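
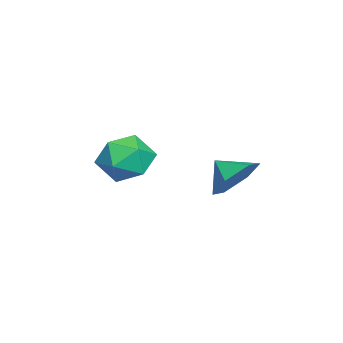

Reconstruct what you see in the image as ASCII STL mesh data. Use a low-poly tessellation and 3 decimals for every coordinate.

solid 
facet normal 0.340 0.732 -0.590
outer loop
vertex 0.913 1.509 0.318
vertex 0.474 1.007 -0.557
vertex -0.118 1.74 0.011
endloop
endfacet
facet normal -0.279 0.029 0.960
outer loop
vertex 0.913 1.509 0.318
vertex -0.118 1.74 0.011
vertex 0.086 0.173 0.117
endloop
endfacet
facet normal 0.339 0.732 -0.591
outer loop
vertex -0.118 1.74 0.011
vertex 0.474 1.007 -0.557
vertex -0.557 1.238 -0.863
endloop
endfacet
facet normal -0.871 -0.081 0.484
outer loop
vertex -0.118 1.74 0.011
vertex -0.557 1.238 -0.863
vertex 0.086 0.173 0.117
endloop
endfacet
facet normal 0.339 0.732 -0.591
outer loop
vertex -0.557 1.238 -0.863
vertex 0.474 1.007 -0.557
vertex 0.034 0.505 -1.431
endloop
endfacet
facet normal -0.810 -0.578 -0.097
outer loop
vertex -0.557 1.238 -0.863
vertex 0.034 0.505 -1.431
vertex 0.086 0.173 0.117
endloop
endfacet
facet normal 0.339 0.732 -0.591
outer loop
vertex 0.034 0.505 -1.431
vertex 0.474 1.007 -0.557
vertex 1.065 0.274 -1.125
endloop
endfacet
facet normal -0.157 -0.967 -0.202
outer loop
vertex 0.034 0.505 -1.431
vertex 1.065 0.274 -1.125
vertex 0.086 0.173 0.117
endloop
endfacet
facet normal 0.340 0.732 -0.591
outer loop
vertex 1.065 0.274 -1.125
vertex 0.474 1.007 -0.557
vertex 1.505 0.776 -0.25
endloop
endfacet
facet normal 0.435 -0.858 0.273
outer loop
vertex 1.065 0.274 -1.125
vertex 1.505 0.776 -0.25
vertex 0.086 0.173 0.117
endloop
endfacet
facet normal 0.340 0.732 -0.590
outer loop
vertex 1.505 0.776 -0.25
vertex 0.474 1.007 -0.557
vertex 0.913 1.509 0.318
endloop
endfacet
facet normal 0.374 -0.360 0.855
outer loop
vertex 1.505 0.776 -0.25
vertex 0.913 1.509 0.318
vertex 0.086 0.173 0.117
endloop
endfacet
facet normal -0.070 0.716 0.695
outer loop
vertex -0.503 -1.996 0.013
vertex -0.674 -2.816 0.84
vertex 0.418 -2.458 0.582
endloop
endfacet
facet normal 0.360 0.919 0.163
outer loop
vertex -0.503 -1.996 0.013
vertex 0.418 -2.458 0.582
vertex 0.476 -2.274 -0.58
endloop
endfacet
facet normal -0.015 0.896 -0.444
outer loop
vertex -0.503 -1.996 0.013
vertex 0.476 -2.274 -0.58
vertex -0.58 -2.519 -1.039
endloop
endfacet
facet normal -0.675 0.679 -0.288
outer loop
vertex -0.503 -1.996 0.013
vertex -0.58 -2.519 -1.039
vertex -1.291 -2.854 -0.162
endloop
endfacet
facet normal -0.710 0.568 0.416
outer loop
vertex -0.503 -1.996 0.013
vertex -1.291 -2.854 -0.162
vertex -0.674 -2.816 0.84
endloop
endfacet
facet normal 0.889 0.443 0.115
outer loop
vertex 0.476 -2.274 -0.58
vertex 0.418 -2.458 0.582
vertex 0.911 -3.266 -0.118
endloop
endfacet
facet normal 0.193 0.114 0.975
outer loop
vertex 0.418 -2.458 0.582
vertex -0.674 -2.816 0.84
vertex 0.2 -3.601 0.759
endloop
endfacet
facet normal -0.843 -0.126 0.524
outer loop
vertex -0.674 -2.816 0.84
vertex -1.291 -2.854 -0.162
vertex -0.856 -3.846 0.3
endloop
endfacet
facet normal -0.786 0.054 -0.616
outer loop
vertex -1.291 -2.854 -0.162
vertex -0.58 -2.519 -1.039
vertex -0.798 -3.662 -0.862
endloop
endfacet
facet normal 0.284 0.405 -0.869
outer loop
vertex -0.58 -2.519 -1.039
vertex 0.476 -2.274 -0.58
vertex 0.294 -3.304 -1.12
endloop
endfacet
facet normal 0.675 -0.679 0.288
outer loop
vertex 0.123 -4.124 -0.293
vertex 0.911 -3.266 -0.118
vertex 0.2 -3.601 0.759
endloop
endfacet
facet normal 0.015 -0.896 0.444
outer loop
vertex 0.123 -4.124 -0.293
vertex 0.2 -3.601 0.759
vertex -0.856 -3.846 0.3
endloop
endfacet
facet normal -0.360 -0.919 -0.163
outer loop
vertex 0.123 -4.124 -0.293
vertex -0.856 -3.846 0.3
vertex -0.798 -3.662 -0.862
endloop
endfacet
facet normal 0.070 -0.716 -0.695
outer loop
vertex 0.123 -4.124 -0.293
vertex -0.798 -3.662 -0.862
vertex 0.294 -3.304 -1.12
endloop
endfacet
facet normal 0.710 -0.568 -0.416
outer loop
vertex 0.123 -4.124 -0.293
vertex 0.294 -3.304 -1.12
vertex 0.911 -3.266 -0.118
endloop
endfacet
facet normal 0.786 -0.054 0.616
outer loop
vertex 0.2 -3.601 0.759
vertex 0.911 -3.266 -0.118
vertex 0.418 -2.458 0.582
endloop
endfacet
facet normal -0.284 -0.405 0.869
outer loop
vertex -0.856 -3.846 0.3
vertex 0.2 -3.601 0.759
vertex -0.674 -2.816 0.84
endloop
endfacet
facet normal -0.889 -0.443 -0.115
outer loop
vertex -0.798 -3.662 -0.862
vertex -0.856 -3.846 0.3
vertex -1.291 -2.854 -0.162
endloop
endfacet
facet normal -0.193 -0.114 -0.975
outer loop
vertex 0.294 -3.304 -1.12
vertex -0.798 -3.662 -0.862
vertex -0.58 -2.519 -1.039
endloop
endfacet
facet normal 0.843 0.126 -0.524
outer loop
vertex 0.911 -3.266 -0.118
vertex 0.294 -3.304 -1.12
vertex 0.476 -2.274 -0.58
endloop
endfacet

endsolid


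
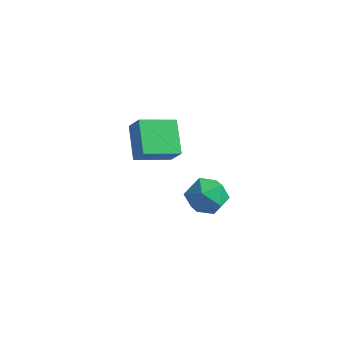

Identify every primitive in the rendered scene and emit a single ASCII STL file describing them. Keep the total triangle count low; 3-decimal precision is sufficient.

solid 
facet normal -0.562 0.805 -0.192
outer loop
vertex -0.714 2.96 -4.337
vertex -1.437 2.618 -3.655
vertex -0.657 3.241 -3.325
endloop
endfacet
facet normal 0.131 0.953 -0.272
outer loop
vertex -0.714 2.96 -4.337
vertex -0.657 3.241 -3.325
vertex 0.216 2.972 -3.846
endloop
endfacet
facet normal 0.397 0.509 -0.764
outer loop
vertex -0.714 2.96 -4.337
vertex 0.216 2.972 -3.846
vertex -0.025 2.182 -4.497
endloop
endfacet
facet normal -0.132 0.087 -0.988
outer loop
vertex -0.714 2.96 -4.337
vertex -0.025 2.182 -4.497
vertex -1.047 1.964 -4.38
endloop
endfacet
facet normal -0.725 0.270 -0.633
outer loop
vertex -0.714 2.96 -4.337
vertex -1.047 1.964 -4.38
vertex -1.437 2.618 -3.655
endloop
endfacet
facet normal 0.459 0.817 0.348
outer loop
vertex 0.216 2.972 -3.846
vertex -0.657 3.241 -3.325
vertex 0.067 2.636 -2.86
endloop
endfacet
facet normal -0.663 0.577 0.477
outer loop
vertex -0.657 3.241 -3.325
vertex -1.437 2.618 -3.655
vertex -0.955 2.418 -2.743
endloop
endfacet
facet normal -0.927 -0.289 -0.238
outer loop
vertex -1.437 2.618 -3.655
vertex -1.047 1.964 -4.38
vertex -1.196 1.628 -3.394
endloop
endfacet
facet normal 0.032 -0.585 -0.811
outer loop
vertex -1.047 1.964 -4.38
vertex -0.025 2.182 -4.497
vertex -0.323 1.359 -3.915
endloop
endfacet
facet normal 0.889 0.098 -0.448
outer loop
vertex -0.025 2.182 -4.497
vertex 0.216 2.972 -3.846
vertex 0.457 1.982 -3.585
endloop
endfacet
facet normal 0.132 -0.087 0.988
outer loop
vertex -0.266 1.64 -2.903
vertex 0.067 2.636 -2.86
vertex -0.955 2.418 -2.743
endloop
endfacet
facet normal -0.397 -0.509 0.764
outer loop
vertex -0.266 1.64 -2.903
vertex -0.955 2.418 -2.743
vertex -1.196 1.628 -3.394
endloop
endfacet
facet normal -0.131 -0.953 0.272
outer loop
vertex -0.266 1.64 -2.903
vertex -1.196 1.628 -3.394
vertex -0.323 1.359 -3.915
endloop
endfacet
facet normal 0.562 -0.805 0.192
outer loop
vertex -0.266 1.64 -2.903
vertex -0.323 1.359 -3.915
vertex 0.457 1.982 -3.585
endloop
endfacet
facet normal 0.725 -0.270 0.633
outer loop
vertex -0.266 1.64 -2.903
vertex 0.457 1.982 -3.585
vertex 0.067 2.636 -2.86
endloop
endfacet
facet normal -0.032 0.585 0.811
outer loop
vertex -0.955 2.418 -2.743
vertex 0.067 2.636 -2.86
vertex -0.657 3.241 -3.325
endloop
endfacet
facet normal -0.889 -0.098 0.448
outer loop
vertex -1.196 1.628 -3.394
vertex -0.955 2.418 -2.743
vertex -1.437 2.618 -3.655
endloop
endfacet
facet normal -0.459 -0.817 -0.348
outer loop
vertex -0.323 1.359 -3.915
vertex -1.196 1.628 -3.394
vertex -1.047 1.964 -4.38
endloop
endfacet
facet normal 0.663 -0.577 -0.477
outer loop
vertex 0.457 1.982 -3.585
vertex -0.323 1.359 -3.915
vertex -0.025 2.182 -4.497
endloop
endfacet
facet normal 0.927 0.289 0.238
outer loop
vertex 0.067 2.636 -2.86
vertex 0.457 1.982 -3.585
vertex 0.216 2.972 -3.846
endloop
endfacet
facet normal -0.563 0.580 0.589
outer loop
vertex -1.936 -0.419 2.377
vertex -1.023 0.891 1.96
vertex -2.599 -0.22 1.548
endloop
endfacet
facet normal -0.554 -0.794 0.252
outer loop
vertex -1.637 -1.211 0.54
vertex -1.936 -0.419 2.377
vertex -2.599 -0.22 1.548
endloop
endfacet
facet normal -0.563 0.579 0.590
outer loop
vertex -2.599 -0.22 1.548
vertex -1.023 0.891 1.96
vertex -1.687 1.09 1.131
endloop
endfacet
facet normal -0.615 0.184 -0.767
outer loop
vertex -1.687 1.09 1.131
vertex -1.637 -1.211 0.54
vertex -2.599 -0.22 1.548
endloop
endfacet
facet normal 0.614 -0.184 0.767
outer loop
vertex -1.936 -0.419 2.377
vertex -0.061 -0.1 0.952
vertex -1.023 0.891 1.96
endloop
endfacet
facet normal -0.553 -0.794 0.252
outer loop
vertex -0.973 -1.41 1.369
vertex -1.936 -0.419 2.377
vertex -1.637 -1.211 0.54
endloop
endfacet
facet normal 0.614 -0.183 0.767
outer loop
vertex -0.973 -1.41 1.369
vertex -0.061 -0.1 0.952
vertex -1.936 -0.419 2.377
endloop
endfacet
facet normal 0.553 0.794 -0.253
outer loop
vertex -1.023 0.891 1.96
vertex -0.061 -0.1 0.952
vertex -1.687 1.09 1.131
endloop
endfacet
facet normal -0.614 0.184 -0.767
outer loop
vertex -0.724 0.099 0.123
vertex -1.637 -1.211 0.54
vertex -1.687 1.09 1.131
endloop
endfacet
facet normal 0.553 0.794 -0.252
outer loop
vertex -1.687 1.09 1.131
vertex -0.061 -0.1 0.952
vertex -0.724 0.099 0.123
endloop
endfacet
facet normal 0.562 -0.580 -0.590
outer loop
vertex -0.724 0.099 0.123
vertex -0.973 -1.41 1.369
vertex -1.637 -1.211 0.54
endloop
endfacet
facet normal 0.563 -0.579 -0.589
outer loop
vertex -0.061 -0.1 0.952
vertex -0.973 -1.41 1.369
vertex -0.724 0.099 0.123
endloop
endfacet

endsolid


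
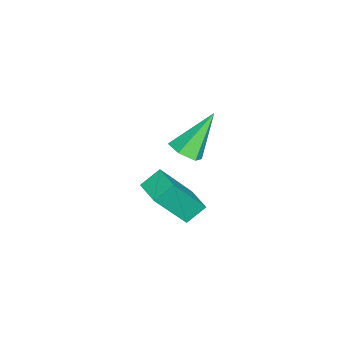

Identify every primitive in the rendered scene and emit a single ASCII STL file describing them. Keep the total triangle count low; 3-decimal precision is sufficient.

solid 
facet normal 0.477 -0.426 -0.769
outer loop
vertex 3.234 1.742 2.769
vertex 2.714 1.842 2.391
vertex 3.18 2.294 2.43
endloop
endfacet
facet normal 0.695 0.425 0.581
outer loop
vertex 3.234 1.742 2.769
vertex 3.18 2.294 2.43
vertex 1.846 2.618 3.789
endloop
endfacet
facet normal 0.478 -0.426 -0.768
outer loop
vertex 3.18 2.294 2.43
vertex 2.714 1.842 2.391
vertex 2.661 2.394 2.052
endloop
endfacet
facet normal 0.209 0.978 -0.028
outer loop
vertex 3.18 2.294 2.43
vertex 2.661 2.394 2.052
vertex 1.846 2.618 3.789
endloop
endfacet
facet normal 0.477 -0.426 -0.769
outer loop
vertex 2.661 2.394 2.052
vertex 2.714 1.842 2.391
vertex 2.195 1.943 2.013
endloop
endfacet
facet normal -0.626 0.680 -0.381
outer loop
vertex 2.661 2.394 2.052
vertex 2.195 1.943 2.013
vertex 1.846 2.618 3.789
endloop
endfacet
facet normal 0.477 -0.426 -0.769
outer loop
vertex 2.195 1.943 2.013
vertex 2.714 1.842 2.391
vertex 2.249 1.391 2.352
endloop
endfacet
facet normal -0.977 -0.173 -0.126
outer loop
vertex 2.195 1.943 2.013
vertex 2.249 1.391 2.352
vertex 1.846 2.618 3.789
endloop
endfacet
facet normal 0.477 -0.426 -0.769
outer loop
vertex 2.249 1.391 2.352
vertex 2.714 1.842 2.391
vertex 2.768 1.29 2.73
endloop
endfacet
facet normal -0.492 -0.725 0.481
outer loop
vertex 2.249 1.391 2.352
vertex 2.768 1.29 2.73
vertex 1.846 2.618 3.789
endloop
endfacet
facet normal 0.477 -0.426 -0.769
outer loop
vertex 2.768 1.29 2.73
vertex 2.714 1.842 2.391
vertex 3.234 1.742 2.769
endloop
endfacet
facet normal 0.345 -0.427 0.836
outer loop
vertex 2.768 1.29 2.73
vertex 3.234 1.742 2.769
vertex 1.846 2.618 3.789
endloop
endfacet
facet normal -0.348 0.449 -0.823
outer loop
vertex 1.213 1.761 -1.267
vertex 1.997 2.428 -1.234
vertex 1.71 1.201 -1.783
endloop
endfacet
facet normal -0.762 -0.647 -0.032
outer loop
vertex 2.443 0.252 -0.046
vertex 1.213 1.761 -1.267
vertex 1.71 1.201 -1.783
endloop
endfacet
facet normal -0.347 0.449 -0.823
outer loop
vertex 1.71 1.201 -1.783
vertex 1.997 2.428 -1.234
vertex 2.495 1.867 -1.75
endloop
endfacet
facet normal 0.547 -0.616 -0.567
outer loop
vertex 2.495 1.867 -1.75
vertex 2.443 0.252 -0.046
vertex 1.71 1.201 -1.783
endloop
endfacet
facet normal -0.547 0.615 0.567
outer loop
vertex 1.213 1.761 -1.267
vertex 2.73 1.479 0.503
vertex 1.997 2.428 -1.234
endloop
endfacet
facet normal -0.762 -0.647 -0.032
outer loop
vertex 1.945 0.813 0.47
vertex 1.213 1.761 -1.267
vertex 2.443 0.252 -0.046
endloop
endfacet
facet normal -0.547 0.616 0.567
outer loop
vertex 1.945 0.813 0.47
vertex 2.73 1.479 0.503
vertex 1.213 1.761 -1.267
endloop
endfacet
facet normal 0.762 0.647 0.032
outer loop
vertex 1.997 2.428 -1.234
vertex 2.73 1.479 0.503
vertex 2.495 1.867 -1.75
endloop
endfacet
facet normal 0.548 -0.616 -0.567
outer loop
vertex 3.227 0.919 -0.013
vertex 2.443 0.252 -0.046
vertex 2.495 1.867 -1.75
endloop
endfacet
facet normal 0.762 0.647 0.032
outer loop
vertex 2.495 1.867 -1.75
vertex 2.73 1.479 0.503
vertex 3.227 0.919 -0.013
endloop
endfacet
facet normal 0.347 -0.449 0.823
outer loop
vertex 3.227 0.919 -0.013
vertex 1.945 0.813 0.47
vertex 2.443 0.252 -0.046
endloop
endfacet
facet normal 0.347 -0.450 0.823
outer loop
vertex 2.73 1.479 0.503
vertex 1.945 0.813 0.47
vertex 3.227 0.919 -0.013
endloop
endfacet

endsolid


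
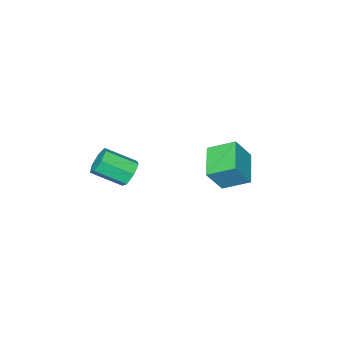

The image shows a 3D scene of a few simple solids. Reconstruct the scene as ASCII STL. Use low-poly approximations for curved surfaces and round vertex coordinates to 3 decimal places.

solid 
facet normal -0.585 0.651 -0.484
outer loop
vertex 2.41 1.858 -1.921
vertex 1.883 1.889 -1.242
vertex 2.569 2.379 -1.412
endloop
endfacet
facet normal 0.782 0.296 -0.548
outer loop
vertex 2.41 1.858 -1.921
vertex 2.569 2.379 -1.412
vertex 3.504 0.64 -1.017
endloop
endfacet
facet normal 0.783 0.296 -0.547
outer loop
vertex 3.504 0.64 -1.017
vertex 2.569 2.379 -1.412
vertex 3.663 1.162 -0.507
endloop
endfacet
facet normal 0.585 -0.651 0.484
outer loop
vertex 3.504 0.64 -1.017
vertex 3.663 1.162 -0.507
vertex 2.977 0.671 -0.338
endloop
endfacet
facet normal -0.585 0.652 -0.483
outer loop
vertex 2.569 2.379 -1.412
vertex 1.883 1.889 -1.242
vertex 2.212 2.531 -0.774
endloop
endfacet
facet normal 0.655 0.731 0.192
outer loop
vertex 2.569 2.379 -1.412
vertex 2.212 2.531 -0.774
vertex 3.663 1.162 -0.507
endloop
endfacet
facet normal 0.654 0.731 0.193
outer loop
vertex 3.663 1.162 -0.507
vertex 2.212 2.531 -0.774
vertex 3.305 1.314 0.13
endloop
endfacet
facet normal 0.585 -0.651 0.484
outer loop
vertex 3.663 1.162 -0.507
vertex 3.305 1.314 0.13
vertex 2.977 0.671 -0.338
endloop
endfacet
facet normal -0.584 0.652 -0.484
outer loop
vertex 2.212 2.531 -0.774
vertex 1.883 1.889 -1.242
vertex 1.607 2.2 -0.49
endloop
endfacet
facet normal 0.033 0.615 0.788
outer loop
vertex 2.212 2.531 -0.774
vertex 1.607 2.2 -0.49
vertex 3.305 1.314 0.13
endloop
endfacet
facet normal 0.033 0.615 0.788
outer loop
vertex 3.305 1.314 0.13
vertex 1.607 2.2 -0.49
vertex 2.7 0.982 0.415
endloop
endfacet
facet normal 0.585 -0.651 0.484
outer loop
vertex 3.305 1.314 0.13
vertex 2.7 0.982 0.415
vertex 2.977 0.671 -0.338
endloop
endfacet
facet normal -0.585 0.651 -0.484
outer loop
vertex 1.607 2.2 -0.49
vertex 1.883 1.889 -1.242
vertex 1.21 1.634 -0.772
endloop
endfacet
facet normal -0.613 0.037 0.789
outer loop
vertex 1.607 2.2 -0.49
vertex 1.21 1.634 -0.772
vertex 2.7 0.982 0.415
endloop
endfacet
facet normal -0.613 0.036 0.789
outer loop
vertex 2.7 0.982 0.415
vertex 1.21 1.634 -0.772
vertex 2.304 0.416 0.133
endloop
endfacet
facet normal 0.585 -0.651 0.484
outer loop
vertex 2.7 0.982 0.415
vertex 2.304 0.416 0.133
vertex 2.977 0.671 -0.338
endloop
endfacet
facet normal -0.585 0.651 -0.484
outer loop
vertex 1.21 1.634 -0.772
vertex 1.883 1.889 -1.242
vertex 1.32 1.26 -1.408
endloop
endfacet
facet normal -0.798 -0.570 0.197
outer loop
vertex 1.21 1.634 -0.772
vertex 1.32 1.26 -1.408
vertex 2.304 0.416 0.133
endloop
endfacet
facet normal -0.797 -0.571 0.197
outer loop
vertex 2.304 0.416 0.133
vertex 1.32 1.26 -1.408
vertex 2.414 0.043 -0.503
endloop
endfacet
facet normal 0.585 -0.651 0.483
outer loop
vertex 2.304 0.416 0.133
vertex 2.414 0.043 -0.503
vertex 2.977 0.671 -0.338
endloop
endfacet
facet normal -0.585 0.651 -0.483
outer loop
vertex 1.32 1.26 -1.408
vertex 1.883 1.889 -1.242
vertex 1.854 1.36 -1.92
endloop
endfacet
facet normal -0.382 -0.747 -0.544
outer loop
vertex 1.32 1.26 -1.408
vertex 1.854 1.36 -1.92
vertex 2.414 0.043 -0.503
endloop
endfacet
facet normal -0.382 -0.747 -0.543
outer loop
vertex 2.414 0.043 -0.503
vertex 1.854 1.36 -1.92
vertex 2.948 0.142 -1.015
endloop
endfacet
facet normal 0.585 -0.651 0.484
outer loop
vertex 2.414 0.043 -0.503
vertex 2.948 0.142 -1.015
vertex 2.977 0.671 -0.338
endloop
endfacet
facet normal -0.585 0.652 -0.483
outer loop
vertex 1.854 1.36 -1.92
vertex 1.883 1.889 -1.242
vertex 2.41 1.858 -1.921
endloop
endfacet
facet normal 0.322 -0.361 -0.875
outer loop
vertex 1.854 1.36 -1.92
vertex 2.41 1.858 -1.921
vertex 2.948 0.142 -1.015
endloop
endfacet
facet normal 0.321 -0.362 -0.875
outer loop
vertex 2.948 0.142 -1.015
vertex 2.41 1.858 -1.921
vertex 3.504 0.64 -1.017
endloop
endfacet
facet normal 0.585 -0.651 0.484
outer loop
vertex 2.948 0.142 -1.015
vertex 3.504 0.64 -1.017
vertex 2.977 0.671 -0.338
endloop
endfacet
facet normal -0.512 0.733 0.447
outer loop
vertex -3.992 3.496 -0.882
vertex -2.632 4.858 -1.557
vertex -4.934 3.72 -2.327
endloop
endfacet
facet normal -0.666 -0.668 0.331
outer loop
vertex -4.068 2.482 -3.083
vertex -3.992 3.496 -0.882
vertex -4.934 3.72 -2.327
endloop
endfacet
facet normal -0.512 0.733 0.448
outer loop
vertex -4.934 3.72 -2.327
vertex -2.632 4.858 -1.557
vertex -3.574 5.083 -3.002
endloop
endfacet
facet normal -0.541 0.129 -0.831
outer loop
vertex -3.574 5.083 -3.002
vertex -4.068 2.482 -3.083
vertex -4.934 3.72 -2.327
endloop
endfacet
facet normal 0.541 -0.129 0.831
outer loop
vertex -3.992 3.496 -0.882
vertex -1.766 3.62 -2.313
vertex -2.632 4.858 -1.557
endloop
endfacet
facet normal -0.667 -0.668 0.331
outer loop
vertex -3.126 2.257 -1.638
vertex -3.992 3.496 -0.882
vertex -4.068 2.482 -3.083
endloop
endfacet
facet normal 0.541 -0.129 0.831
outer loop
vertex -3.126 2.257 -1.638
vertex -1.766 3.62 -2.313
vertex -3.992 3.496 -0.882
endloop
endfacet
facet normal 0.667 0.668 -0.331
outer loop
vertex -2.632 4.858 -1.557
vertex -1.766 3.62 -2.313
vertex -3.574 5.083 -3.002
endloop
endfacet
facet normal -0.541 0.129 -0.831
outer loop
vertex -2.708 3.844 -3.758
vertex -4.068 2.482 -3.083
vertex -3.574 5.083 -3.002
endloop
endfacet
facet normal 0.667 0.668 -0.331
outer loop
vertex -3.574 5.083 -3.002
vertex -1.766 3.62 -2.313
vertex -2.708 3.844 -3.758
endloop
endfacet
facet normal 0.512 -0.733 -0.448
outer loop
vertex -2.708 3.844 -3.758
vertex -3.126 2.257 -1.638
vertex -4.068 2.482 -3.083
endloop
endfacet
facet normal 0.512 -0.733 -0.448
outer loop
vertex -1.766 3.62 -2.313
vertex -3.126 2.257 -1.638
vertex -2.708 3.844 -3.758
endloop
endfacet

endsolid


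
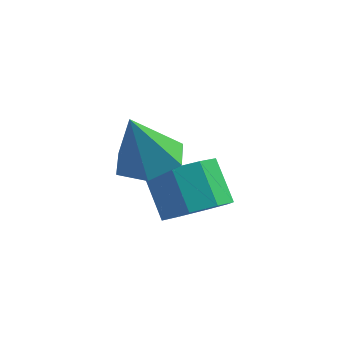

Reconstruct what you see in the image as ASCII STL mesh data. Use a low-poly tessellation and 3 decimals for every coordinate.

solid 
facet normal 0.099 0.360 -0.928
outer loop
vertex 0.662 -0.501 0.412
vertex -0.402 -0.429 0.326
vertex 0.161 0.397 0.707
endloop
endfacet
facet normal 0.750 0.213 0.626
outer loop
vertex 0.662 -0.501 0.412
vertex 0.161 0.397 0.707
vertex -0.598 -1.131 2.134
endloop
endfacet
facet normal 0.100 0.360 -0.928
outer loop
vertex 0.161 0.397 0.707
vertex -0.402 -0.429 0.326
vertex -0.903 0.47 0.621
endloop
endfacet
facet normal -0.012 0.686 0.728
outer loop
vertex 0.161 0.397 0.707
vertex -0.903 0.47 0.621
vertex -0.598 -1.131 2.134
endloop
endfacet
facet normal 0.100 0.360 -0.927
outer loop
vertex -0.903 0.47 0.621
vertex -0.402 -0.429 0.326
vertex -1.467 -0.356 0.239
endloop
endfacet
facet normal -0.805 0.319 0.500
outer loop
vertex -0.903 0.47 0.621
vertex -1.467 -0.356 0.239
vertex -0.598 -1.131 2.134
endloop
endfacet
facet normal 0.100 0.360 -0.927
outer loop
vertex -1.467 -0.356 0.239
vertex -0.402 -0.429 0.326
vertex -0.966 -1.255 -0.056
endloop
endfacet
facet normal -0.836 -0.522 0.170
outer loop
vertex -1.467 -0.356 0.239
vertex -0.966 -1.255 -0.056
vertex -0.598 -1.131 2.134
endloop
endfacet
facet normal 0.100 0.360 -0.927
outer loop
vertex -0.966 -1.255 -0.056
vertex -0.402 -0.429 0.326
vertex 0.098 -1.327 0.031
endloop
endfacet
facet normal -0.073 -0.995 0.069
outer loop
vertex -0.966 -1.255 -0.056
vertex 0.098 -1.327 0.031
vertex -0.598 -1.131 2.134
endloop
endfacet
facet normal 0.099 0.360 -0.928
outer loop
vertex 0.098 -1.327 0.031
vertex -0.402 -0.429 0.326
vertex 0.662 -0.501 0.412
endloop
endfacet
facet normal 0.719 -0.628 0.297
outer loop
vertex 0.098 -1.327 0.031
vertex 0.662 -0.501 0.412
vertex -0.598 -1.131 2.134
endloop
endfacet
facet normal 0.516 -0.272 -0.812
outer loop
vertex 1.491 0.934 -1.486
vertex 0.608 0.46 -1.888
vertex 1.038 1.449 -1.946
endloop
endfacet
facet normal 0.658 0.733 0.173
outer loop
vertex 1.491 0.934 -1.486
vertex 1.038 1.449 -1.946
vertex 0.655 1.373 -0.169
endloop
endfacet
facet normal 0.658 0.732 0.173
outer loop
vertex 0.655 1.373 -0.169
vertex 1.038 1.449 -1.946
vertex 0.202 1.889 -0.629
endloop
endfacet
facet normal -0.516 0.271 0.812
outer loop
vertex 0.655 1.373 -0.169
vertex 0.202 1.889 -0.629
vertex -0.228 0.9 -0.572
endloop
endfacet
facet normal 0.515 -0.272 -0.813
outer loop
vertex 1.038 1.449 -1.946
vertex 0.608 0.46 -1.888
vertex 0.332 1.386 -2.372
endloop
endfacet
facet normal 0.078 0.959 -0.271
outer loop
vertex 1.038 1.449 -1.946
vertex 0.332 1.386 -2.372
vertex 0.202 1.889 -0.629
endloop
endfacet
facet normal 0.077 0.959 -0.271
outer loop
vertex 0.202 1.889 -0.629
vertex 0.332 1.386 -2.372
vertex -0.503 1.825 -1.056
endloop
endfacet
facet normal -0.517 0.271 0.812
outer loop
vertex 0.202 1.889 -0.629
vertex -0.503 1.825 -1.056
vertex -0.228 0.9 -0.572
endloop
endfacet
facet normal 0.516 -0.271 -0.813
outer loop
vertex 0.332 1.386 -2.372
vertex 0.608 0.46 -1.888
vertex -0.211 0.78 -2.515
endloop
endfacet
facet normal -0.549 0.623 -0.556
outer loop
vertex 0.332 1.386 -2.372
vertex -0.211 0.78 -2.515
vertex -0.503 1.825 -1.056
endloop
endfacet
facet normal -0.549 0.624 -0.557
outer loop
vertex -0.503 1.825 -1.056
vertex -0.211 0.78 -2.515
vertex -1.047 1.219 -1.199
endloop
endfacet
facet normal -0.516 0.272 0.812
outer loop
vertex -0.503 1.825 -1.056
vertex -1.047 1.219 -1.199
vertex -0.228 0.9 -0.572
endloop
endfacet
facet normal 0.516 -0.271 -0.812
outer loop
vertex -0.211 0.78 -2.515
vertex 0.608 0.46 -1.888
vertex -0.275 -0.013 -2.291
endloop
endfacet
facet normal -0.853 -0.077 -0.516
outer loop
vertex -0.211 0.78 -2.515
vertex -0.275 -0.013 -2.291
vertex -1.047 1.219 -1.199
endloop
endfacet
facet normal -0.853 -0.077 -0.516
outer loop
vertex -1.047 1.219 -1.199
vertex -0.275 -0.013 -2.291
vertex -1.111 0.426 -0.974
endloop
endfacet
facet normal -0.516 0.272 0.812
outer loop
vertex -1.047 1.219 -1.199
vertex -1.111 0.426 -0.974
vertex -0.228 0.9 -0.572
endloop
endfacet
facet normal 0.516 -0.271 -0.812
outer loop
vertex -0.275 -0.013 -2.291
vertex 0.608 0.46 -1.888
vertex 0.178 -0.529 -1.831
endloop
endfacet
facet normal -0.658 -0.733 -0.174
outer loop
vertex -0.275 -0.013 -2.291
vertex 0.178 -0.529 -1.831
vertex -1.111 0.426 -0.974
endloop
endfacet
facet normal -0.658 -0.733 -0.173
outer loop
vertex -1.111 0.426 -0.974
vertex 0.178 -0.529 -1.831
vertex -0.658 -0.089 -0.514
endloop
endfacet
facet normal -0.516 0.272 0.812
outer loop
vertex -1.111 0.426 -0.974
vertex -0.658 -0.089 -0.514
vertex -0.228 0.9 -0.572
endloop
endfacet
facet normal 0.517 -0.271 -0.812
outer loop
vertex 0.178 -0.529 -1.831
vertex 0.608 0.46 -1.888
vertex 0.883 -0.465 -1.404
endloop
endfacet
facet normal -0.077 -0.959 0.271
outer loop
vertex 0.178 -0.529 -1.831
vertex 0.883 -0.465 -1.404
vertex -0.658 -0.089 -0.514
endloop
endfacet
facet normal -0.078 -0.960 0.271
outer loop
vertex -0.658 -0.089 -0.514
vertex 0.883 -0.465 -1.404
vertex 0.048 -0.026 -0.088
endloop
endfacet
facet normal -0.515 0.272 0.813
outer loop
vertex -0.658 -0.089 -0.514
vertex 0.048 -0.026 -0.088
vertex -0.228 0.9 -0.572
endloop
endfacet
facet normal 0.516 -0.272 -0.812
outer loop
vertex 0.883 -0.465 -1.404
vertex 0.608 0.46 -1.888
vertex 1.427 0.141 -1.261
endloop
endfacet
facet normal 0.549 -0.624 0.556
outer loop
vertex 0.883 -0.465 -1.404
vertex 1.427 0.141 -1.261
vertex 0.048 -0.026 -0.088
endloop
endfacet
facet normal 0.549 -0.623 0.557
outer loop
vertex 0.048 -0.026 -0.088
vertex 1.427 0.141 -1.261
vertex 0.591 0.58 0.055
endloop
endfacet
facet normal -0.516 0.271 0.813
outer loop
vertex 0.048 -0.026 -0.088
vertex 0.591 0.58 0.055
vertex -0.228 0.9 -0.572
endloop
endfacet
facet normal 0.516 -0.272 -0.812
outer loop
vertex 1.427 0.141 -1.261
vertex 0.608 0.46 -1.888
vertex 1.491 0.934 -1.486
endloop
endfacet
facet normal 0.853 0.078 0.516
outer loop
vertex 1.427 0.141 -1.261
vertex 1.491 0.934 -1.486
vertex 0.591 0.58 0.055
endloop
endfacet
facet normal 0.853 0.077 0.516
outer loop
vertex 0.591 0.58 0.055
vertex 1.491 0.934 -1.486
vertex 0.655 1.373 -0.169
endloop
endfacet
facet normal -0.516 0.271 0.812
outer loop
vertex 0.591 0.58 0.055
vertex 0.655 1.373 -0.169
vertex -0.228 0.9 -0.572
endloop
endfacet

endsolid


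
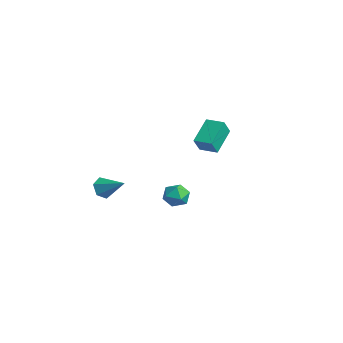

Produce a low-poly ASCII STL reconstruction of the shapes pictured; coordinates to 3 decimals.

solid 
facet normal -0.470 0.679 0.563
outer loop
vertex -3.522 3.462 2.41
vertex -2.531 4.12 2.444
vertex -3.878 4.051 1.402
endloop
endfacet
facet normal -0.833 -0.553 -0.029
outer loop
vertex -2.969 2.74 0.316
vertex -3.522 3.462 2.41
vertex -3.878 4.051 1.402
endloop
endfacet
facet normal -0.471 0.679 0.563
outer loop
vertex -3.878 4.051 1.402
vertex -2.531 4.12 2.444
vertex -2.887 4.709 1.437
endloop
endfacet
facet normal -0.291 0.482 -0.826
outer loop
vertex -2.887 4.709 1.437
vertex -2.969 2.74 0.316
vertex -3.878 4.051 1.402
endloop
endfacet
facet normal 0.292 -0.482 0.826
outer loop
vertex -3.522 3.462 2.41
vertex -1.622 2.809 1.358
vertex -2.531 4.12 2.444
endloop
endfacet
facet normal -0.833 -0.553 -0.029
outer loop
vertex -2.613 2.151 1.323
vertex -3.522 3.462 2.41
vertex -2.969 2.74 0.316
endloop
endfacet
facet normal 0.291 -0.483 0.826
outer loop
vertex -2.613 2.151 1.323
vertex -1.622 2.809 1.358
vertex -3.522 3.462 2.41
endloop
endfacet
facet normal 0.833 0.553 0.029
outer loop
vertex -2.531 4.12 2.444
vertex -1.622 2.809 1.358
vertex -2.887 4.709 1.437
endloop
endfacet
facet normal -0.292 0.482 -0.826
outer loop
vertex -1.978 3.398 0.35
vertex -2.969 2.74 0.316
vertex -2.887 4.709 1.437
endloop
endfacet
facet normal 0.833 0.553 0.029
outer loop
vertex -2.887 4.709 1.437
vertex -1.622 2.809 1.358
vertex -1.978 3.398 0.35
endloop
endfacet
facet normal 0.470 -0.679 -0.564
outer loop
vertex -1.978 3.398 0.35
vertex -2.613 2.151 1.323
vertex -2.969 2.74 0.316
endloop
endfacet
facet normal 0.471 -0.679 -0.563
outer loop
vertex -1.622 2.809 1.358
vertex -2.613 2.151 1.323
vertex -1.978 3.398 0.35
endloop
endfacet
facet normal -0.775 -0.409 -0.482
outer loop
vertex -1.087 -4.15 -1.225
vertex -1.49 -4.174 -0.557
vertex -1.535 -3.546 -1.018
endloop
endfacet
facet normal 0.528 0.598 -0.602
outer loop
vertex -1.087 -4.15 -1.225
vertex -1.535 -3.546 -1.018
vertex -0.15 -3.466 0.277
endloop
endfacet
facet normal -0.774 -0.410 -0.482
outer loop
vertex -1.535 -3.546 -1.018
vertex -1.49 -4.174 -0.557
vertex -1.938 -3.571 -0.35
endloop
endfacet
facet normal -0.059 0.998 0.002
outer loop
vertex -1.535 -3.546 -1.018
vertex -1.938 -3.571 -0.35
vertex -0.15 -3.466 0.277
endloop
endfacet
facet normal -0.774 -0.409 -0.483
outer loop
vertex -1.938 -3.571 -0.35
vertex -1.49 -4.174 -0.557
vertex -1.893 -4.199 0.11
endloop
endfacet
facet normal -0.305 0.548 0.779
outer loop
vertex -1.938 -3.571 -0.35
vertex -1.893 -4.199 0.11
vertex -0.15 -3.466 0.277
endloop
endfacet
facet normal -0.774 -0.410 -0.483
outer loop
vertex -1.893 -4.199 0.11
vertex -1.49 -4.174 -0.557
vertex -1.444 -4.802 -0.097
endloop
endfacet
facet normal 0.035 -0.301 0.953
outer loop
vertex -1.893 -4.199 0.11
vertex -1.444 -4.802 -0.097
vertex -0.15 -3.466 0.277
endloop
endfacet
facet normal -0.774 -0.410 -0.482
outer loop
vertex -1.444 -4.802 -0.097
vertex -1.49 -4.174 -0.557
vertex -1.041 -4.778 -0.764
endloop
endfacet
facet normal 0.622 -0.700 0.350
outer loop
vertex -1.444 -4.802 -0.097
vertex -1.041 -4.778 -0.764
vertex -0.15 -3.466 0.277
endloop
endfacet
facet normal -0.774 -0.410 -0.482
outer loop
vertex -1.041 -4.778 -0.764
vertex -1.49 -4.174 -0.557
vertex -1.087 -4.15 -1.225
endloop
endfacet
facet normal 0.869 -0.250 -0.428
outer loop
vertex -1.041 -4.778 -0.764
vertex -1.087 -4.15 -1.225
vertex -0.15 -3.466 0.277
endloop
endfacet
facet normal -0.861 0.093 0.500
outer loop
vertex 1.196 -1.207 -0.294
vertex 1.499 -1.726 0.324
vertex 1.622 -0.874 0.377
endloop
endfacet
facet normal -0.722 0.681 0.120
outer loop
vertex 1.196 -1.207 -0.294
vertex 1.622 -0.874 0.377
vertex 1.771 -0.576 -0.418
endloop
endfacet
facet normal -0.662 0.492 -0.565
outer loop
vertex 1.196 -1.207 -0.294
vertex 1.771 -0.576 -0.418
vertex 1.739 -1.244 -0.963
endloop
endfacet
facet normal -0.764 -0.212 -0.609
outer loop
vertex 1.196 -1.207 -0.294
vertex 1.739 -1.244 -0.963
vertex 1.571 -1.955 -0.504
endloop
endfacet
facet normal -0.887 -0.459 0.050
outer loop
vertex 1.196 -1.207 -0.294
vertex 1.571 -1.955 -0.504
vertex 1.499 -1.726 0.324
endloop
endfacet
facet normal -0.092 0.938 0.334
outer loop
vertex 1.771 -0.576 -0.418
vertex 1.622 -0.874 0.377
vertex 2.429 -0.705 0.124
endloop
endfacet
facet normal -0.317 -0.013 0.948
outer loop
vertex 1.622 -0.874 0.377
vertex 1.499 -1.726 0.324
vertex 2.261 -1.416 0.583
endloop
endfacet
facet normal -0.359 -0.907 0.220
outer loop
vertex 1.499 -1.726 0.324
vertex 1.571 -1.955 -0.504
vertex 2.229 -2.084 0.038
endloop
endfacet
facet normal -0.159 -0.509 -0.846
outer loop
vertex 1.571 -1.955 -0.504
vertex 1.739 -1.244 -0.963
vertex 2.378 -1.786 -0.757
endloop
endfacet
facet normal 0.006 0.632 -0.775
outer loop
vertex 1.739 -1.244 -0.963
vertex 1.771 -0.576 -0.418
vertex 2.501 -0.934 -0.704
endloop
endfacet
facet normal 0.764 0.212 0.609
outer loop
vertex 2.804 -1.453 -0.086
vertex 2.429 -0.705 0.124
vertex 2.261 -1.416 0.583
endloop
endfacet
facet normal 0.662 -0.492 0.565
outer loop
vertex 2.804 -1.453 -0.086
vertex 2.261 -1.416 0.583
vertex 2.229 -2.084 0.038
endloop
endfacet
facet normal 0.722 -0.681 -0.120
outer loop
vertex 2.804 -1.453 -0.086
vertex 2.229 -2.084 0.038
vertex 2.378 -1.786 -0.757
endloop
endfacet
facet normal 0.861 -0.093 -0.500
outer loop
vertex 2.804 -1.453 -0.086
vertex 2.378 -1.786 -0.757
vertex 2.501 -0.934 -0.704
endloop
endfacet
facet normal 0.887 0.459 -0.050
outer loop
vertex 2.804 -1.453 -0.086
vertex 2.501 -0.934 -0.704
vertex 2.429 -0.705 0.124
endloop
endfacet
facet normal 0.159 0.509 0.846
outer loop
vertex 2.261 -1.416 0.583
vertex 2.429 -0.705 0.124
vertex 1.622 -0.874 0.377
endloop
endfacet
facet normal -0.006 -0.632 0.775
outer loop
vertex 2.229 -2.084 0.038
vertex 2.261 -1.416 0.583
vertex 1.499 -1.726 0.324
endloop
endfacet
facet normal 0.092 -0.938 -0.334
outer loop
vertex 2.378 -1.786 -0.757
vertex 2.229 -2.084 0.038
vertex 1.571 -1.955 -0.504
endloop
endfacet
facet normal 0.317 0.013 -0.948
outer loop
vertex 2.501 -0.934 -0.704
vertex 2.378 -1.786 -0.757
vertex 1.739 -1.244 -0.963
endloop
endfacet
facet normal 0.359 0.907 -0.220
outer loop
vertex 2.429 -0.705 0.124
vertex 2.501 -0.934 -0.704
vertex 1.771 -0.576 -0.418
endloop
endfacet

endsolid


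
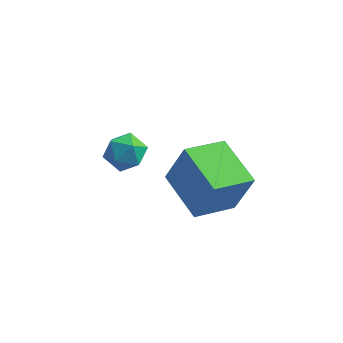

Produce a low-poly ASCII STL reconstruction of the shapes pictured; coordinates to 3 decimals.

solid 
facet normal -0.056 0.102 0.993
outer loop
vertex -1.267 2.392 1.467
vertex -1.799 1.741 1.504
vertex -0.97 1.611 1.564
endloop
endfacet
facet normal 0.581 0.314 0.751
outer loop
vertex -1.267 2.392 1.467
vertex -0.97 1.611 1.564
vertex -0.585 2.146 1.042
endloop
endfacet
facet normal 0.474 0.836 0.276
outer loop
vertex -1.267 2.392 1.467
vertex -0.585 2.146 1.042
vertex -1.175 2.607 0.659
endloop
endfacet
facet normal -0.229 0.947 0.226
outer loop
vertex -1.267 2.392 1.467
vertex -1.175 2.607 0.659
vertex -1.926 2.357 0.944
endloop
endfacet
facet normal -0.557 0.493 0.669
outer loop
vertex -1.267 2.392 1.467
vertex -1.926 2.357 0.944
vertex -1.799 1.741 1.504
endloop
endfacet
facet normal 0.882 -0.235 0.409
outer loop
vertex -0.585 2.146 1.042
vertex -0.97 1.611 1.564
vertex -0.694 1.343 0.816
endloop
endfacet
facet normal -0.149 -0.580 0.801
outer loop
vertex -0.97 1.611 1.564
vertex -1.799 1.741 1.504
vertex -1.445 1.093 1.101
endloop
endfacet
facet normal -0.960 0.053 0.276
outer loop
vertex -1.799 1.741 1.504
vertex -1.926 2.357 0.944
vertex -2.035 1.554 0.718
endloop
endfacet
facet normal -0.430 0.788 -0.441
outer loop
vertex -1.926 2.357 0.944
vertex -1.175 2.607 0.659
vertex -1.65 2.089 0.196
endloop
endfacet
facet normal 0.708 0.609 -0.357
outer loop
vertex -1.175 2.607 0.659
vertex -0.585 2.146 1.042
vertex -0.821 1.959 0.256
endloop
endfacet
facet normal 0.229 -0.947 -0.226
outer loop
vertex -1.353 1.308 0.293
vertex -0.694 1.343 0.816
vertex -1.445 1.093 1.101
endloop
endfacet
facet normal -0.474 -0.836 -0.276
outer loop
vertex -1.353 1.308 0.293
vertex -1.445 1.093 1.101
vertex -2.035 1.554 0.718
endloop
endfacet
facet normal -0.581 -0.314 -0.751
outer loop
vertex -1.353 1.308 0.293
vertex -2.035 1.554 0.718
vertex -1.65 2.089 0.196
endloop
endfacet
facet normal 0.056 -0.102 -0.993
outer loop
vertex -1.353 1.308 0.293
vertex -1.65 2.089 0.196
vertex -0.821 1.959 0.256
endloop
endfacet
facet normal 0.557 -0.493 -0.669
outer loop
vertex -1.353 1.308 0.293
vertex -0.821 1.959 0.256
vertex -0.694 1.343 0.816
endloop
endfacet
facet normal 0.430 -0.788 0.441
outer loop
vertex -1.445 1.093 1.101
vertex -0.694 1.343 0.816
vertex -0.97 1.611 1.564
endloop
endfacet
facet normal -0.708 -0.609 0.357
outer loop
vertex -2.035 1.554 0.718
vertex -1.445 1.093 1.101
vertex -1.799 1.741 1.504
endloop
endfacet
facet normal -0.882 0.235 -0.409
outer loop
vertex -1.65 2.089 0.196
vertex -2.035 1.554 0.718
vertex -1.926 2.357 0.944
endloop
endfacet
facet normal 0.149 0.580 -0.801
outer loop
vertex -0.821 1.959 0.256
vertex -1.65 2.089 0.196
vertex -1.175 2.607 0.659
endloop
endfacet
facet normal 0.960 -0.053 -0.276
outer loop
vertex -0.694 1.343 0.816
vertex -0.821 1.959 0.256
vertex -0.585 2.146 1.042
endloop
endfacet
facet normal -0.644 -0.710 0.284
outer loop
vertex 2.477 -1.071 2.808
vertex 1.147 0.313 3.252
vertex 1.844 -1.153 1.168
endloop
endfacet
facet normal 0.675 -0.703 -0.225
outer loop
vertex 2.933 0.047 0.688
vertex 2.477 -1.071 2.808
vertex 1.844 -1.153 1.168
endloop
endfacet
facet normal -0.644 -0.710 0.284
outer loop
vertex 1.844 -1.153 1.168
vertex 1.147 0.313 3.252
vertex 0.514 0.231 1.612
endloop
endfacet
facet normal -0.360 -0.047 -0.932
outer loop
vertex 0.514 0.231 1.612
vertex 2.933 0.047 0.688
vertex 1.844 -1.153 1.168
endloop
endfacet
facet normal 0.360 0.047 0.932
outer loop
vertex 2.477 -1.071 2.808
vertex 2.236 1.513 2.772
vertex 1.147 0.313 3.252
endloop
endfacet
facet normal 0.675 -0.703 -0.225
outer loop
vertex 3.566 0.129 2.328
vertex 2.477 -1.071 2.808
vertex 2.933 0.047 0.688
endloop
endfacet
facet normal 0.360 0.047 0.932
outer loop
vertex 3.566 0.129 2.328
vertex 2.236 1.513 2.772
vertex 2.477 -1.071 2.808
endloop
endfacet
facet normal -0.675 0.703 0.225
outer loop
vertex 1.147 0.313 3.252
vertex 2.236 1.513 2.772
vertex 0.514 0.231 1.612
endloop
endfacet
facet normal -0.360 -0.047 -0.932
outer loop
vertex 1.603 1.431 1.132
vertex 2.933 0.047 0.688
vertex 0.514 0.231 1.612
endloop
endfacet
facet normal -0.675 0.703 0.225
outer loop
vertex 0.514 0.231 1.612
vertex 2.236 1.513 2.772
vertex 1.603 1.431 1.132
endloop
endfacet
facet normal 0.644 0.710 -0.284
outer loop
vertex 1.603 1.431 1.132
vertex 3.566 0.129 2.328
vertex 2.933 0.047 0.688
endloop
endfacet
facet normal 0.644 0.710 -0.284
outer loop
vertex 2.236 1.513 2.772
vertex 3.566 0.129 2.328
vertex 1.603 1.431 1.132
endloop
endfacet

endsolid


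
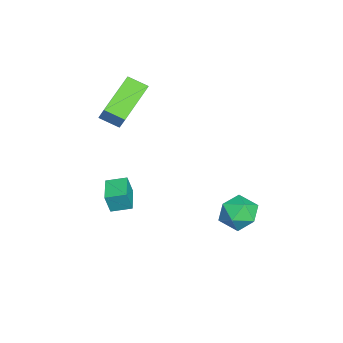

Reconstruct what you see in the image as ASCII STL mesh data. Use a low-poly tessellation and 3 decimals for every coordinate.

solid 
facet normal -0.944 -0.240 0.225
outer loop
vertex -2.215 1.958 -3.248
vertex -1.943 1.074 -3.05
vertex -1.948 1.732 -2.369
endloop
endfacet
facet normal -0.817 0.448 0.363
outer loop
vertex -2.215 1.958 -3.248
vertex -1.948 1.732 -2.369
vertex -1.669 2.551 -2.752
endloop
endfacet
facet normal -0.605 0.759 -0.242
outer loop
vertex -2.215 1.958 -3.248
vertex -1.669 2.551 -2.752
vertex -1.492 2.4 -3.669
endloop
endfacet
facet normal -0.601 0.263 -0.755
outer loop
vertex -2.215 1.958 -3.248
vertex -1.492 2.4 -3.669
vertex -1.661 1.487 -3.853
endloop
endfacet
facet normal -0.811 -0.354 -0.467
outer loop
vertex -2.215 1.958 -3.248
vertex -1.661 1.487 -3.853
vertex -1.943 1.074 -3.05
endloop
endfacet
facet normal -0.277 0.483 0.831
outer loop
vertex -1.669 2.551 -2.752
vertex -1.948 1.732 -2.369
vertex -1.059 2.033 -2.247
endloop
endfacet
facet normal -0.484 -0.631 0.606
outer loop
vertex -1.948 1.732 -2.369
vertex -1.943 1.074 -3.05
vertex -1.228 1.12 -2.431
endloop
endfacet
facet normal -0.267 -0.815 -0.513
outer loop
vertex -1.943 1.074 -3.05
vertex -1.661 1.487 -3.853
vertex -1.051 0.969 -3.348
endloop
endfacet
facet normal 0.072 0.184 -0.980
outer loop
vertex -1.661 1.487 -3.853
vertex -1.492 2.4 -3.669
vertex -0.772 1.788 -3.731
endloop
endfacet
facet normal 0.066 0.987 -0.150
outer loop
vertex -1.492 2.4 -3.669
vertex -1.669 2.551 -2.752
vertex -0.777 2.446 -3.05
endloop
endfacet
facet normal 0.601 -0.263 0.755
outer loop
vertex -0.505 1.562 -2.852
vertex -1.059 2.033 -2.247
vertex -1.228 1.12 -2.431
endloop
endfacet
facet normal 0.605 -0.759 0.242
outer loop
vertex -0.505 1.562 -2.852
vertex -1.228 1.12 -2.431
vertex -1.051 0.969 -3.348
endloop
endfacet
facet normal 0.817 -0.448 -0.363
outer loop
vertex -0.505 1.562 -2.852
vertex -1.051 0.969 -3.348
vertex -0.772 1.788 -3.731
endloop
endfacet
facet normal 0.944 0.240 -0.225
outer loop
vertex -0.505 1.562 -2.852
vertex -0.772 1.788 -3.731
vertex -0.777 2.446 -3.05
endloop
endfacet
facet normal 0.811 0.354 0.467
outer loop
vertex -0.505 1.562 -2.852
vertex -0.777 2.446 -3.05
vertex -1.059 2.033 -2.247
endloop
endfacet
facet normal -0.072 -0.184 0.980
outer loop
vertex -1.228 1.12 -2.431
vertex -1.059 2.033 -2.247
vertex -1.948 1.732 -2.369
endloop
endfacet
facet normal -0.066 -0.987 0.150
outer loop
vertex -1.051 0.969 -3.348
vertex -1.228 1.12 -2.431
vertex -1.943 1.074 -3.05
endloop
endfacet
facet normal 0.277 -0.483 -0.831
outer loop
vertex -0.772 1.788 -3.731
vertex -1.051 0.969 -3.348
vertex -1.661 1.487 -3.853
endloop
endfacet
facet normal 0.484 0.631 -0.606
outer loop
vertex -0.777 2.446 -3.05
vertex -0.772 1.788 -3.731
vertex -1.492 2.4 -3.669
endloop
endfacet
facet normal 0.267 0.815 0.513
outer loop
vertex -1.059 2.033 -2.247
vertex -0.777 2.446 -3.05
vertex -1.669 2.551 -2.752
endloop
endfacet
facet normal -0.988 -0.109 0.112
outer loop
vertex 0.721 -3.398 0.188
vertex 0.649 -2.534 0.392
vertex 0.595 -3.193 -0.721
endloop
endfacet
facet normal 0.081 -0.970 -0.230
outer loop
vertex 1.751 -3.066 -0.852
vertex 0.721 -3.398 0.188
vertex 0.595 -3.193 -0.721
endloop
endfacet
facet normal -0.988 -0.109 0.113
outer loop
vertex 0.595 -3.193 -0.721
vertex 0.649 -2.534 0.392
vertex 0.523 -2.33 -0.516
endloop
endfacet
facet normal -0.134 0.218 -0.967
outer loop
vertex 0.523 -2.33 -0.516
vertex 1.751 -3.066 -0.852
vertex 0.595 -3.193 -0.721
endloop
endfacet
facet normal 0.133 -0.217 0.967
outer loop
vertex 0.721 -3.398 0.188
vertex 1.805 -2.407 0.261
vertex 0.649 -2.534 0.392
endloop
endfacet
facet normal 0.081 -0.970 -0.229
outer loop
vertex 1.877 -3.27 0.056
vertex 0.721 -3.398 0.188
vertex 1.751 -3.066 -0.852
endloop
endfacet
facet normal 0.135 -0.218 0.967
outer loop
vertex 1.877 -3.27 0.056
vertex 1.805 -2.407 0.261
vertex 0.721 -3.398 0.188
endloop
endfacet
facet normal -0.081 0.970 0.229
outer loop
vertex 0.649 -2.534 0.392
vertex 1.805 -2.407 0.261
vertex 0.523 -2.33 -0.516
endloop
endfacet
facet normal -0.134 0.217 -0.967
outer loop
vertex 1.679 -2.202 -0.648
vertex 1.751 -3.066 -0.852
vertex 0.523 -2.33 -0.516
endloop
endfacet
facet normal -0.081 0.970 0.230
outer loop
vertex 0.523 -2.33 -0.516
vertex 1.805 -2.407 0.261
vertex 1.679 -2.202 -0.648
endloop
endfacet
facet normal 0.988 0.109 -0.113
outer loop
vertex 1.679 -2.202 -0.648
vertex 1.877 -3.27 0.056
vertex 1.751 -3.066 -0.852
endloop
endfacet
facet normal 0.988 0.109 -0.112
outer loop
vertex 1.805 -2.407 0.261
vertex 1.877 -3.27 0.056
vertex 1.679 -2.202 -0.648
endloop
endfacet
facet normal -0.484 -0.292 -0.825
outer loop
vertex -3.073 -4.203 1.174
vertex -4.943 -3.453 2.006
vertex -2.9 -3.311 0.757
endloop
endfacet
facet normal 0.858 -0.345 -0.381
outer loop
vertex -2.397 -3.007 1.614
vertex -3.073 -4.203 1.174
vertex -2.9 -3.311 0.757
endloop
endfacet
facet normal -0.484 -0.293 -0.825
outer loop
vertex -2.9 -3.311 0.757
vertex -4.943 -3.453 2.006
vertex -4.771 -2.561 1.588
endloop
endfacet
facet normal 0.172 0.892 -0.418
outer loop
vertex -4.771 -2.561 1.588
vertex -2.397 -3.007 1.614
vertex -2.9 -3.311 0.757
endloop
endfacet
facet normal -0.172 -0.892 0.418
outer loop
vertex -3.073 -4.203 1.174
vertex -4.44 -3.149 2.863
vertex -4.943 -3.453 2.006
endloop
endfacet
facet normal 0.858 -0.344 -0.382
outer loop
vertex -2.569 -3.899 2.032
vertex -3.073 -4.203 1.174
vertex -2.397 -3.007 1.614
endloop
endfacet
facet normal -0.172 -0.892 0.417
outer loop
vertex -2.569 -3.899 2.032
vertex -4.44 -3.149 2.863
vertex -3.073 -4.203 1.174
endloop
endfacet
facet normal -0.858 0.344 0.381
outer loop
vertex -4.943 -3.453 2.006
vertex -4.44 -3.149 2.863
vertex -4.771 -2.561 1.588
endloop
endfacet
facet normal 0.172 0.892 -0.417
outer loop
vertex -4.267 -2.257 2.446
vertex -2.397 -3.007 1.614
vertex -4.771 -2.561 1.588
endloop
endfacet
facet normal -0.858 0.345 0.382
outer loop
vertex -4.771 -2.561 1.588
vertex -4.44 -3.149 2.863
vertex -4.267 -2.257 2.446
endloop
endfacet
facet normal 0.484 0.293 0.824
outer loop
vertex -4.267 -2.257 2.446
vertex -2.569 -3.899 2.032
vertex -2.397 -3.007 1.614
endloop
endfacet
facet normal 0.484 0.292 0.825
outer loop
vertex -4.44 -3.149 2.863
vertex -2.569 -3.899 2.032
vertex -4.267 -2.257 2.446
endloop
endfacet

endsolid


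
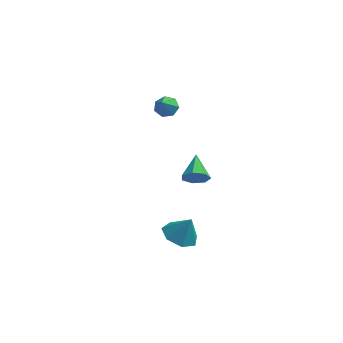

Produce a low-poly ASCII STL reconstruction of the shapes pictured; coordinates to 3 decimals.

solid 
facet normal 0.182 -0.880 -0.439
outer loop
vertex 0.255 3.369 -2.537
vertex -0.163 3.008 -1.986
vertex -0.405 3.298 -2.668
endloop
endfacet
facet normal 0.042 0.776 -0.630
outer loop
vertex 0.255 3.369 -2.537
vertex -0.405 3.298 -2.668
vertex -0.457 4.432 -1.274
endloop
endfacet
facet normal 0.183 -0.880 -0.439
outer loop
vertex -0.405 3.298 -2.668
vertex -0.163 3.008 -1.986
vertex -0.883 3.008 -2.286
endloop
endfacet
facet normal -0.700 0.541 -0.466
outer loop
vertex -0.405 3.298 -2.668
vertex -0.883 3.008 -2.286
vertex -0.457 4.432 -1.274
endloop
endfacet
facet normal 0.183 -0.880 -0.439
outer loop
vertex -0.883 3.008 -2.286
vertex -0.163 3.008 -1.986
vertex -0.818 2.718 -1.678
endloop
endfacet
facet normal -0.970 0.162 0.181
outer loop
vertex -0.883 3.008 -2.286
vertex -0.818 2.718 -1.678
vertex -0.457 4.432 -1.274
endloop
endfacet
facet normal 0.183 -0.879 -0.440
outer loop
vertex -0.818 2.718 -1.678
vertex -0.163 3.008 -1.986
vertex -0.259 2.646 -1.302
endloop
endfacet
facet normal -0.563 -0.075 0.823
outer loop
vertex -0.818 2.718 -1.678
vertex -0.259 2.646 -1.302
vertex -0.457 4.432 -1.274
endloop
endfacet
facet normal 0.182 -0.879 -0.440
outer loop
vertex -0.259 2.646 -1.302
vertex -0.163 3.008 -1.986
vertex 0.372 2.846 -1.441
endloop
endfacet
facet normal 0.213 0.008 0.977
outer loop
vertex -0.259 2.646 -1.302
vertex 0.372 2.846 -1.441
vertex -0.457 4.432 -1.274
endloop
endfacet
facet normal 0.181 -0.880 -0.440
outer loop
vertex 0.372 2.846 -1.441
vertex -0.163 3.008 -1.986
vertex 0.601 3.168 -1.991
endloop
endfacet
facet normal 0.775 0.349 0.527
outer loop
vertex 0.372 2.846 -1.441
vertex 0.601 3.168 -1.991
vertex -0.457 4.432 -1.274
endloop
endfacet
facet normal 0.181 -0.880 -0.439
outer loop
vertex 0.601 3.168 -1.991
vertex -0.163 3.008 -1.986
vertex 0.255 3.369 -2.537
endloop
endfacet
facet normal 0.698 0.691 -0.188
outer loop
vertex 0.601 3.168 -1.991
vertex 0.255 3.369 -2.537
vertex -0.457 4.432 -1.274
endloop
endfacet
facet normal -0.420 -0.078 -0.904
outer loop
vertex 0.463 0.472 -4.424
vertex -0.3 -0.054 -4.024
vertex -0.221 0.945 -4.147
endloop
endfacet
facet normal 0.618 0.743 0.257
outer loop
vertex 0.463 0.472 -4.424
vertex -0.221 0.945 -4.147
vertex 0.28 0.054 -2.776
endloop
endfacet
facet normal -0.420 -0.078 -0.904
outer loop
vertex -0.221 0.945 -4.147
vertex -0.3 -0.054 -4.024
vertex -0.965 0.665 -3.777
endloop
endfacet
facet normal -0.037 0.832 0.554
outer loop
vertex -0.221 0.945 -4.147
vertex -0.965 0.665 -3.777
vertex 0.28 0.054 -2.776
endloop
endfacet
facet normal -0.420 -0.078 -0.904
outer loop
vertex -0.965 0.665 -3.777
vertex -0.3 -0.054 -4.024
vertex -1.208 -0.156 -3.593
endloop
endfacet
facet normal -0.490 0.326 0.808
outer loop
vertex -0.965 0.665 -3.777
vertex -1.208 -0.156 -3.593
vertex 0.28 0.054 -2.776
endloop
endfacet
facet normal -0.420 -0.079 -0.904
outer loop
vertex -1.208 -0.156 -3.593
vertex -0.3 -0.054 -4.024
vertex -0.767 -0.901 -3.733
endloop
endfacet
facet normal -0.400 -0.392 0.829
outer loop
vertex -1.208 -0.156 -3.593
vertex -0.767 -0.901 -3.733
vertex 0.28 0.054 -2.776
endloop
endfacet
facet normal -0.420 -0.079 -0.904
outer loop
vertex -0.767 -0.901 -3.733
vertex -0.3 -0.054 -4.024
vertex 0.025 -1.008 -4.092
endloop
endfacet
facet normal 0.166 -0.783 0.600
outer loop
vertex -0.767 -0.901 -3.733
vertex 0.025 -1.008 -4.092
vertex 0.28 0.054 -2.776
endloop
endfacet
facet normal -0.421 -0.079 -0.904
outer loop
vertex 0.025 -1.008 -4.092
vertex -0.3 -0.054 -4.024
vertex 0.572 -0.397 -4.4
endloop
endfacet
facet normal 0.781 -0.551 0.294
outer loop
vertex 0.025 -1.008 -4.092
vertex 0.572 -0.397 -4.4
vertex 0.28 0.054 -2.776
endloop
endfacet
facet normal -0.420 -0.078 -0.904
outer loop
vertex 0.572 -0.397 -4.4
vertex -0.3 -0.054 -4.024
vertex 0.463 0.472 -4.424
endloop
endfacet
facet normal 0.982 0.127 0.141
outer loop
vertex 0.572 -0.397 -4.4
vertex 0.463 0.472 -4.424
vertex 0.28 0.054 -2.776
endloop
endfacet
facet normal 0.027 0.676 -0.737
outer loop
vertex -1.399 3.757 3.404
vertex -1.772 3.362 3.028
vertex -1.965 3.831 3.451
endloop
endfacet
facet normal 0.125 0.374 0.919
outer loop
vertex -1.399 3.757 3.404
vertex -1.965 3.831 3.451
vertex -1.808 2.498 3.972
endloop
endfacet
facet normal 0.029 0.676 -0.736
outer loop
vertex -1.965 3.831 3.451
vertex -1.772 3.362 3.028
vertex -2.386 3.553 3.179
endloop
endfacet
facet normal -0.627 0.218 0.748
outer loop
vertex -1.965 3.831 3.451
vertex -2.386 3.553 3.179
vertex -1.808 2.498 3.972
endloop
endfacet
facet normal 0.029 0.675 -0.737
outer loop
vertex -2.386 3.553 3.179
vertex -1.772 3.362 3.028
vertex -2.344 3.131 2.794
endloop
endfacet
facet normal -0.916 -0.316 0.247
outer loop
vertex -2.386 3.553 3.179
vertex -2.344 3.131 2.794
vertex -1.808 2.498 3.972
endloop
endfacet
facet normal 0.029 0.676 -0.737
outer loop
vertex -2.344 3.131 2.794
vertex -1.772 3.362 3.028
vertex -1.871 2.883 2.585
endloop
endfacet
facet normal -0.524 -0.826 -0.206
outer loop
vertex -2.344 3.131 2.794
vertex -1.871 2.883 2.585
vertex -1.808 2.498 3.972
endloop
endfacet
facet normal 0.028 0.676 -0.737
outer loop
vertex -1.871 2.883 2.585
vertex -1.772 3.362 3.028
vertex -1.324 2.997 2.71
endloop
endfacet
facet normal 0.255 -0.929 -0.269
outer loop
vertex -1.871 2.883 2.585
vertex -1.324 2.997 2.71
vertex -1.808 2.498 3.972
endloop
endfacet
facet normal 0.029 0.677 -0.736
outer loop
vertex -1.324 2.997 2.71
vertex -1.772 3.362 3.028
vertex -1.114 3.385 3.075
endloop
endfacet
facet normal 0.831 -0.546 0.103
outer loop
vertex -1.324 2.997 2.71
vertex -1.114 3.385 3.075
vertex -1.808 2.498 3.972
endloop
endfacet
facet normal 0.029 0.675 -0.738
outer loop
vertex -1.114 3.385 3.075
vertex -1.772 3.362 3.028
vertex -1.399 3.757 3.404
endloop
endfacet
facet normal 0.774 0.034 0.632
outer loop
vertex -1.114 3.385 3.075
vertex -1.399 3.757 3.404
vertex -1.808 2.498 3.972
endloop
endfacet

endsolid


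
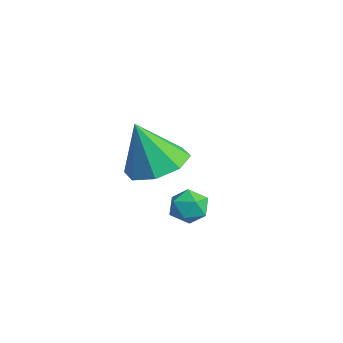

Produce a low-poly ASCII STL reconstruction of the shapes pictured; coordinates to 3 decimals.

solid 
facet normal 0.145 0.332 -0.932
outer loop
vertex 1.196 -1.078 3.051
vertex 0.186 -1.388 2.784
vertex 0.633 -0.476 3.178
endloop
endfacet
facet normal 0.569 0.379 0.730
outer loop
vertex 1.196 -1.078 3.051
vertex 0.633 -0.476 3.178
vertex -0.086 -2.012 4.536
endloop
endfacet
facet normal 0.145 0.332 -0.932
outer loop
vertex 0.633 -0.476 3.178
vertex 0.186 -1.388 2.784
vertex -0.192 -0.408 3.074
endloop
endfacet
facet normal -0.038 0.672 0.740
outer loop
vertex 0.633 -0.476 3.178
vertex -0.192 -0.408 3.074
vertex -0.086 -2.012 4.536
endloop
endfacet
facet normal 0.145 0.332 -0.932
outer loop
vertex -0.192 -0.408 3.074
vertex 0.186 -1.388 2.784
vertex -0.795 -0.914 2.8
endloop
endfacet
facet normal -0.663 0.480 0.574
outer loop
vertex -0.192 -0.408 3.074
vertex -0.795 -0.914 2.8
vertex -0.086 -2.012 4.536
endloop
endfacet
facet normal 0.145 0.332 -0.932
outer loop
vertex -0.795 -0.914 2.8
vertex 0.186 -1.388 2.784
vertex -0.824 -1.698 2.516
endloop
endfacet
facet normal -0.940 -0.085 0.330
outer loop
vertex -0.795 -0.914 2.8
vertex -0.824 -1.698 2.516
vertex -0.086 -2.012 4.536
endloop
endfacet
facet normal 0.146 0.331 -0.932
outer loop
vertex -0.824 -1.698 2.516
vertex 0.186 -1.388 2.784
vertex -0.261 -2.301 2.39
endloop
endfacet
facet normal -0.707 -0.691 0.151
outer loop
vertex -0.824 -1.698 2.516
vertex -0.261 -2.301 2.39
vertex -0.086 -2.012 4.536
endloop
endfacet
facet normal 0.145 0.331 -0.932
outer loop
vertex -0.261 -2.301 2.39
vertex 0.186 -1.388 2.784
vertex 0.564 -2.369 2.494
endloop
endfacet
facet normal -0.099 -0.985 0.141
outer loop
vertex -0.261 -2.301 2.39
vertex 0.564 -2.369 2.494
vertex -0.086 -2.012 4.536
endloop
endfacet
facet normal 0.145 0.331 -0.932
outer loop
vertex 0.564 -2.369 2.494
vertex 0.186 -1.388 2.784
vertex 1.168 -1.862 2.768
endloop
endfacet
facet normal 0.527 -0.793 0.306
outer loop
vertex 0.564 -2.369 2.494
vertex 1.168 -1.862 2.768
vertex -0.086 -2.012 4.536
endloop
endfacet
facet normal 0.145 0.331 -0.932
outer loop
vertex 1.168 -1.862 2.768
vertex 0.186 -1.388 2.784
vertex 1.196 -1.078 3.051
endloop
endfacet
facet normal 0.803 -0.227 0.550
outer loop
vertex 1.168 -1.862 2.768
vertex 1.196 -1.078 3.051
vertex -0.086 -2.012 4.536
endloop
endfacet
facet normal -0.396 0.649 0.650
outer loop
vertex 3.104 -1.469 3.072
vertex 3.421 -1.773 3.568
vertex 3.713 -1.273 3.247
endloop
endfacet
facet normal -0.309 0.951 0.010
outer loop
vertex 3.104 -1.469 3.072
vertex 3.713 -1.273 3.247
vertex 3.55 -1.319 2.606
endloop
endfacet
facet normal -0.678 0.568 -0.466
outer loop
vertex 3.104 -1.469 3.072
vertex 3.55 -1.319 2.606
vertex 3.158 -1.848 2.532
endloop
endfacet
facet normal -0.992 0.029 -0.120
outer loop
vertex 3.104 -1.469 3.072
vertex 3.158 -1.848 2.532
vertex 3.078 -2.128 3.126
endloop
endfacet
facet normal -0.817 0.079 0.571
outer loop
vertex 3.104 -1.469 3.072
vertex 3.078 -2.128 3.126
vertex 3.421 -1.773 3.568
endloop
endfacet
facet normal 0.384 0.909 -0.163
outer loop
vertex 3.55 -1.319 2.606
vertex 3.713 -1.273 3.247
vertex 4.142 -1.532 2.814
endloop
endfacet
facet normal 0.244 0.419 0.875
outer loop
vertex 3.713 -1.273 3.247
vertex 3.421 -1.773 3.568
vertex 4.062 -1.812 3.408
endloop
endfacet
facet normal -0.442 -0.500 0.745
outer loop
vertex 3.421 -1.773 3.568
vertex 3.078 -2.128 3.126
vertex 3.67 -2.341 3.334
endloop
endfacet
facet normal -0.725 -0.580 -0.371
outer loop
vertex 3.078 -2.128 3.126
vertex 3.158 -1.848 2.532
vertex 3.507 -2.387 2.693
endloop
endfacet
facet normal -0.215 0.290 -0.933
outer loop
vertex 3.158 -1.848 2.532
vertex 3.55 -1.319 2.606
vertex 3.799 -1.887 2.372
endloop
endfacet
facet normal 0.992 -0.029 0.120
outer loop
vertex 4.116 -2.191 2.868
vertex 4.142 -1.532 2.814
vertex 4.062 -1.812 3.408
endloop
endfacet
facet normal 0.678 -0.568 0.466
outer loop
vertex 4.116 -2.191 2.868
vertex 4.062 -1.812 3.408
vertex 3.67 -2.341 3.334
endloop
endfacet
facet normal 0.309 -0.951 -0.010
outer loop
vertex 4.116 -2.191 2.868
vertex 3.67 -2.341 3.334
vertex 3.507 -2.387 2.693
endloop
endfacet
facet normal 0.396 -0.649 -0.650
outer loop
vertex 4.116 -2.191 2.868
vertex 3.507 -2.387 2.693
vertex 3.799 -1.887 2.372
endloop
endfacet
facet normal 0.817 -0.079 -0.571
outer loop
vertex 4.116 -2.191 2.868
vertex 3.799 -1.887 2.372
vertex 4.142 -1.532 2.814
endloop
endfacet
facet normal 0.725 0.580 0.371
outer loop
vertex 4.062 -1.812 3.408
vertex 4.142 -1.532 2.814
vertex 3.713 -1.273 3.247
endloop
endfacet
facet normal 0.215 -0.290 0.933
outer loop
vertex 3.67 -2.341 3.334
vertex 4.062 -1.812 3.408
vertex 3.421 -1.773 3.568
endloop
endfacet
facet normal -0.384 -0.909 0.163
outer loop
vertex 3.507 -2.387 2.693
vertex 3.67 -2.341 3.334
vertex 3.078 -2.128 3.126
endloop
endfacet
facet normal -0.244 -0.419 -0.875
outer loop
vertex 3.799 -1.887 2.372
vertex 3.507 -2.387 2.693
vertex 3.158 -1.848 2.532
endloop
endfacet
facet normal 0.442 0.500 -0.745
outer loop
vertex 4.142 -1.532 2.814
vertex 3.799 -1.887 2.372
vertex 3.55 -1.319 2.606
endloop
endfacet

endsolid


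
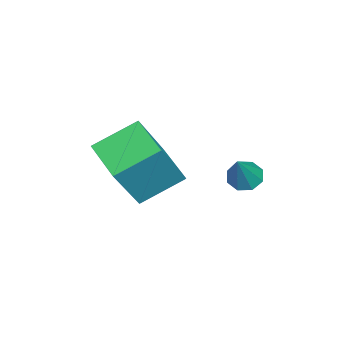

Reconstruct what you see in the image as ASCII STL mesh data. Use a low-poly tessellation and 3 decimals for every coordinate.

solid 
facet normal -0.568 0.042 -0.822
outer loop
vertex 2.025 0.887 2.873
vertex 1.672 0.617 3.103
vertex 1.772 1.105 3.059
endloop
endfacet
facet normal 0.648 0.761 -0.011
outer loop
vertex 2.025 0.887 2.873
vertex 1.772 1.105 3.059
vertex 2.428 0.563 4.197
endloop
endfacet
facet normal -0.568 0.042 -0.822
outer loop
vertex 1.772 1.105 3.059
vertex 1.672 0.617 3.103
vertex 1.46 1.038 3.271
endloop
endfacet
facet normal 0.072 0.916 0.395
outer loop
vertex 1.772 1.105 3.059
vertex 1.46 1.038 3.271
vertex 2.428 0.563 4.197
endloop
endfacet
facet normal -0.569 0.041 -0.821
outer loop
vertex 1.46 1.038 3.271
vertex 1.672 0.617 3.103
vertex 1.273 0.724 3.385
endloop
endfacet
facet normal -0.439 0.526 0.729
outer loop
vertex 1.46 1.038 3.271
vertex 1.273 0.724 3.385
vertex 2.428 0.563 4.197
endloop
endfacet
facet normal -0.569 0.042 -0.821
outer loop
vertex 1.273 0.724 3.385
vertex 1.672 0.617 3.103
vertex 1.319 0.348 3.334
endloop
endfacet
facet normal -0.582 -0.179 0.793
outer loop
vertex 1.273 0.724 3.385
vertex 1.319 0.348 3.334
vertex 2.428 0.563 4.197
endloop
endfacet
facet normal -0.569 0.041 -0.822
outer loop
vertex 1.319 0.348 3.334
vertex 1.672 0.617 3.103
vertex 1.572 0.129 3.148
endloop
endfacet
facet normal -0.276 -0.787 0.551
outer loop
vertex 1.319 0.348 3.334
vertex 1.572 0.129 3.148
vertex 2.428 0.563 4.197
endloop
endfacet
facet normal -0.567 0.040 -0.822
outer loop
vertex 1.572 0.129 3.148
vertex 1.672 0.617 3.103
vertex 1.884 0.196 2.936
endloop
endfacet
facet normal 0.301 -0.943 0.145
outer loop
vertex 1.572 0.129 3.148
vertex 1.884 0.196 2.936
vertex 2.428 0.563 4.197
endloop
endfacet
facet normal -0.568 0.040 -0.822
outer loop
vertex 1.884 0.196 2.936
vertex 1.672 0.617 3.103
vertex 2.071 0.51 2.822
endloop
endfacet
facet normal 0.812 -0.552 -0.189
outer loop
vertex 1.884 0.196 2.936
vertex 2.071 0.51 2.822
vertex 2.428 0.563 4.197
endloop
endfacet
facet normal -0.568 0.042 -0.822
outer loop
vertex 2.071 0.51 2.822
vertex 1.672 0.617 3.103
vertex 2.025 0.887 2.873
endloop
endfacet
facet normal 0.955 0.151 -0.254
outer loop
vertex 2.071 0.51 2.822
vertex 2.025 0.887 2.873
vertex 2.428 0.563 4.197
endloop
endfacet
facet normal -0.483 0.202 -0.852
outer loop
vertex 1.092 -1.681 3.332
vertex 2.028 -0.842 3.0
vertex 1.805 -2.734 2.677
endloop
endfacet
facet normal -0.719 -0.646 0.255
outer loop
vertex 2.772 -3.138 4.38
vertex 1.092 -1.681 3.332
vertex 1.805 -2.734 2.677
endloop
endfacet
facet normal -0.484 0.202 -0.851
outer loop
vertex 1.805 -2.734 2.677
vertex 2.028 -0.842 3.0
vertex 2.74 -1.895 2.345
endloop
endfacet
facet normal 0.498 -0.736 -0.458
outer loop
vertex 2.74 -1.895 2.345
vertex 2.772 -3.138 4.38
vertex 1.805 -2.734 2.677
endloop
endfacet
facet normal -0.498 0.737 0.458
outer loop
vertex 1.092 -1.681 3.332
vertex 2.995 -1.246 4.703
vertex 2.028 -0.842 3.0
endloop
endfacet
facet normal -0.720 -0.646 0.256
outer loop
vertex 2.06 -2.085 5.035
vertex 1.092 -1.681 3.332
vertex 2.772 -3.138 4.38
endloop
endfacet
facet normal -0.498 0.736 0.458
outer loop
vertex 2.06 -2.085 5.035
vertex 2.995 -1.246 4.703
vertex 1.092 -1.681 3.332
endloop
endfacet
facet normal 0.720 0.646 -0.256
outer loop
vertex 2.028 -0.842 3.0
vertex 2.995 -1.246 4.703
vertex 2.74 -1.895 2.345
endloop
endfacet
facet normal 0.498 -0.737 -0.458
outer loop
vertex 3.708 -2.299 4.048
vertex 2.772 -3.138 4.38
vertex 2.74 -1.895 2.345
endloop
endfacet
facet normal 0.719 0.646 -0.256
outer loop
vertex 2.74 -1.895 2.345
vertex 2.995 -1.246 4.703
vertex 3.708 -2.299 4.048
endloop
endfacet
facet normal 0.484 -0.203 0.851
outer loop
vertex 3.708 -2.299 4.048
vertex 2.06 -2.085 5.035
vertex 2.772 -3.138 4.38
endloop
endfacet
facet normal 0.484 -0.202 0.852
outer loop
vertex 2.995 -1.246 4.703
vertex 2.06 -2.085 5.035
vertex 3.708 -2.299 4.048
endloop
endfacet

endsolid


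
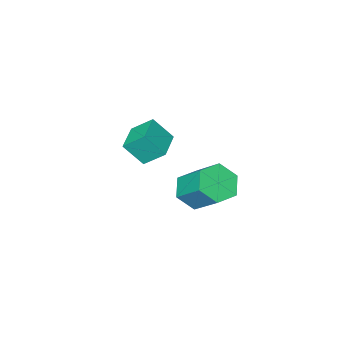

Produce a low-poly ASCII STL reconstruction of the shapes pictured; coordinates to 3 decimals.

solid 
facet normal 0.024 -0.736 -0.677
outer loop
vertex -1.471 -3.44 -2.656
vertex -1.871 -3.908 -2.161
vertex -2.26 -3.45 -2.673
endloop
endfacet
facet normal 0.007 0.677 -0.736
outer loop
vertex -1.471 -3.44 -2.656
vertex -2.26 -3.45 -2.673
vertex -1.51 -2.284 -1.594
endloop
endfacet
facet normal 0.007 0.677 -0.736
outer loop
vertex -1.51 -2.284 -1.594
vertex -2.26 -3.45 -2.673
vertex -2.299 -2.294 -1.611
endloop
endfacet
facet normal -0.024 0.736 0.677
outer loop
vertex -1.51 -2.284 -1.594
vertex -2.299 -2.294 -1.611
vertex -1.909 -2.752 -1.099
endloop
endfacet
facet normal 0.025 -0.736 -0.677
outer loop
vertex -2.26 -3.45 -2.673
vertex -1.871 -3.908 -2.161
vertex -2.66 -3.918 -2.179
endloop
endfacet
facet normal -0.862 0.327 -0.388
outer loop
vertex -2.26 -3.45 -2.673
vertex -2.66 -3.918 -2.179
vertex -2.299 -2.294 -1.611
endloop
endfacet
facet normal -0.862 0.327 -0.387
outer loop
vertex -2.299 -2.294 -1.611
vertex -2.66 -3.918 -2.179
vertex -2.699 -2.763 -1.117
endloop
endfacet
facet normal -0.026 0.735 0.677
outer loop
vertex -2.299 -2.294 -1.611
vertex -2.699 -2.763 -1.117
vertex -1.909 -2.752 -1.099
endloop
endfacet
facet normal 0.025 -0.736 -0.676
outer loop
vertex -2.66 -3.918 -2.179
vertex -1.871 -3.908 -2.161
vertex -2.27 -4.376 -1.666
endloop
endfacet
facet normal -0.869 -0.350 0.349
outer loop
vertex -2.66 -3.918 -2.179
vertex -2.27 -4.376 -1.666
vertex -2.699 -2.763 -1.117
endloop
endfacet
facet normal -0.869 -0.350 0.349
outer loop
vertex -2.699 -2.763 -1.117
vertex -2.27 -4.376 -1.666
vertex -2.309 -3.22 -0.604
endloop
endfacet
facet normal -0.026 0.737 0.676
outer loop
vertex -2.699 -2.763 -1.117
vertex -2.309 -3.22 -0.604
vertex -1.909 -2.752 -1.099
endloop
endfacet
facet normal 0.024 -0.736 -0.677
outer loop
vertex -2.27 -4.376 -1.666
vertex -1.871 -3.908 -2.161
vertex -1.481 -4.366 -1.649
endloop
endfacet
facet normal -0.007 -0.677 0.736
outer loop
vertex -2.27 -4.376 -1.666
vertex -1.481 -4.366 -1.649
vertex -2.309 -3.22 -0.604
endloop
endfacet
facet normal -0.007 -0.677 0.736
outer loop
vertex -2.309 -3.22 -0.604
vertex -1.481 -4.366 -1.649
vertex -1.52 -3.21 -0.587
endloop
endfacet
facet normal -0.024 0.736 0.677
outer loop
vertex -2.309 -3.22 -0.604
vertex -1.52 -3.21 -0.587
vertex -1.909 -2.752 -1.099
endloop
endfacet
facet normal 0.026 -0.735 -0.677
outer loop
vertex -1.481 -4.366 -1.649
vertex -1.871 -3.908 -2.161
vertex -1.081 -3.897 -2.143
endloop
endfacet
facet normal 0.862 -0.327 0.388
outer loop
vertex -1.481 -4.366 -1.649
vertex -1.081 -3.897 -2.143
vertex -1.52 -3.21 -0.587
endloop
endfacet
facet normal 0.862 -0.327 0.388
outer loop
vertex -1.52 -3.21 -0.587
vertex -1.081 -3.897 -2.143
vertex -1.12 -2.742 -1.081
endloop
endfacet
facet normal -0.025 0.736 0.677
outer loop
vertex -1.52 -3.21 -0.587
vertex -1.12 -2.742 -1.081
vertex -1.909 -2.752 -1.099
endloop
endfacet
facet normal 0.026 -0.737 -0.676
outer loop
vertex -1.081 -3.897 -2.143
vertex -1.871 -3.908 -2.161
vertex -1.471 -3.44 -2.656
endloop
endfacet
facet normal 0.869 0.350 -0.349
outer loop
vertex -1.081 -3.897 -2.143
vertex -1.471 -3.44 -2.656
vertex -1.12 -2.742 -1.081
endloop
endfacet
facet normal 0.870 0.350 -0.349
outer loop
vertex -1.12 -2.742 -1.081
vertex -1.471 -3.44 -2.656
vertex -1.51 -2.284 -1.594
endloop
endfacet
facet normal -0.025 0.736 0.676
outer loop
vertex -1.12 -2.742 -1.081
vertex -1.51 -2.284 -1.594
vertex -1.909 -2.752 -1.099
endloop
endfacet
facet normal -0.769 -0.635 0.069
outer loop
vertex 0.7 -3.861 2.042
vertex 0.281 -3.288 2.643
vertex 0.251 -3.399 1.289
endloop
endfacet
facet normal 0.451 -0.616 -0.646
outer loop
vertex 1.059 -2.732 1.217
vertex 0.7 -3.861 2.042
vertex 0.251 -3.399 1.289
endloop
endfacet
facet normal -0.769 -0.635 0.069
outer loop
vertex 0.251 -3.399 1.289
vertex 0.281 -3.288 2.643
vertex -0.168 -2.826 1.891
endloop
endfacet
facet normal -0.453 0.467 -0.760
outer loop
vertex -0.168 -2.826 1.891
vertex 1.059 -2.732 1.217
vertex 0.251 -3.399 1.289
endloop
endfacet
facet normal 0.453 -0.466 0.760
outer loop
vertex 0.7 -3.861 2.042
vertex 1.089 -2.621 2.571
vertex 0.281 -3.288 2.643
endloop
endfacet
facet normal 0.450 -0.616 -0.647
outer loop
vertex 1.508 -3.194 1.969
vertex 0.7 -3.861 2.042
vertex 1.059 -2.732 1.217
endloop
endfacet
facet normal 0.454 -0.466 0.760
outer loop
vertex 1.508 -3.194 1.969
vertex 1.089 -2.621 2.571
vertex 0.7 -3.861 2.042
endloop
endfacet
facet normal -0.450 0.615 0.647
outer loop
vertex 0.281 -3.288 2.643
vertex 1.089 -2.621 2.571
vertex -0.168 -2.826 1.891
endloop
endfacet
facet normal -0.453 0.466 -0.760
outer loop
vertex 0.64 -2.159 1.818
vertex 1.059 -2.732 1.217
vertex -0.168 -2.826 1.891
endloop
endfacet
facet normal -0.450 0.616 0.646
outer loop
vertex -0.168 -2.826 1.891
vertex 1.089 -2.621 2.571
vertex 0.64 -2.159 1.818
endloop
endfacet
facet normal 0.769 0.635 -0.069
outer loop
vertex 0.64 -2.159 1.818
vertex 1.508 -3.194 1.969
vertex 1.059 -2.732 1.217
endloop
endfacet
facet normal 0.769 0.635 -0.069
outer loop
vertex 1.089 -2.621 2.571
vertex 1.508 -3.194 1.969
vertex 0.64 -2.159 1.818
endloop
endfacet

endsolid


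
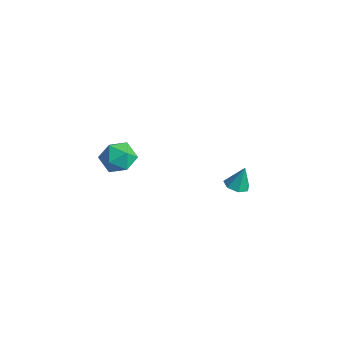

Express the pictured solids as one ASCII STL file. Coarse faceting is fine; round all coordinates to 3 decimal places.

solid 
facet normal 0.101 0.187 0.977
outer loop
vertex -2.496 -2.611 2.038
vertex -2.594 -3.565 2.231
vertex -1.707 -3.187 2.067
endloop
endfacet
facet normal 0.463 0.664 0.587
outer loop
vertex -2.496 -2.611 2.038
vertex -1.707 -3.187 2.067
vertex -1.792 -2.509 1.368
endloop
endfacet
facet normal 0.000 0.989 0.151
outer loop
vertex -2.496 -2.611 2.038
vertex -1.792 -2.509 1.368
vertex -2.731 -2.468 1.1
endloop
endfacet
facet normal -0.647 0.713 0.271
outer loop
vertex -2.496 -2.611 2.038
vertex -2.731 -2.468 1.1
vertex -3.227 -3.12 1.633
endloop
endfacet
facet normal -0.585 0.218 0.781
outer loop
vertex -2.496 -2.611 2.038
vertex -3.227 -3.12 1.633
vertex -2.594 -3.565 2.231
endloop
endfacet
facet normal 0.933 0.309 0.186
outer loop
vertex -1.792 -2.509 1.368
vertex -1.707 -3.187 2.067
vertex -1.453 -3.4 1.147
endloop
endfacet
facet normal 0.348 -0.462 0.816
outer loop
vertex -1.707 -3.187 2.067
vertex -2.594 -3.565 2.231
vertex -1.949 -4.052 1.68
endloop
endfacet
facet normal -0.762 -0.414 0.499
outer loop
vertex -2.594 -3.565 2.231
vertex -3.227 -3.12 1.633
vertex -2.888 -4.011 1.412
endloop
endfacet
facet normal -0.862 0.388 -0.328
outer loop
vertex -3.227 -3.12 1.633
vertex -2.731 -2.468 1.1
vertex -2.973 -3.333 0.713
endloop
endfacet
facet normal 0.185 0.834 -0.520
outer loop
vertex -2.731 -2.468 1.1
vertex -1.792 -2.509 1.368
vertex -2.086 -2.955 0.549
endloop
endfacet
facet normal 0.647 -0.713 -0.271
outer loop
vertex -2.184 -3.909 0.742
vertex -1.453 -3.4 1.147
vertex -1.949 -4.052 1.68
endloop
endfacet
facet normal -0.000 -0.989 -0.151
outer loop
vertex -2.184 -3.909 0.742
vertex -1.949 -4.052 1.68
vertex -2.888 -4.011 1.412
endloop
endfacet
facet normal -0.463 -0.664 -0.587
outer loop
vertex -2.184 -3.909 0.742
vertex -2.888 -4.011 1.412
vertex -2.973 -3.333 0.713
endloop
endfacet
facet normal -0.101 -0.187 -0.977
outer loop
vertex -2.184 -3.909 0.742
vertex -2.973 -3.333 0.713
vertex -2.086 -2.955 0.549
endloop
endfacet
facet normal 0.585 -0.218 -0.781
outer loop
vertex -2.184 -3.909 0.742
vertex -2.086 -2.955 0.549
vertex -1.453 -3.4 1.147
endloop
endfacet
facet normal 0.862 -0.388 0.328
outer loop
vertex -1.949 -4.052 1.68
vertex -1.453 -3.4 1.147
vertex -1.707 -3.187 2.067
endloop
endfacet
facet normal -0.185 -0.834 0.520
outer loop
vertex -2.888 -4.011 1.412
vertex -1.949 -4.052 1.68
vertex -2.594 -3.565 2.231
endloop
endfacet
facet normal -0.933 -0.309 -0.186
outer loop
vertex -2.973 -3.333 0.713
vertex -2.888 -4.011 1.412
vertex -3.227 -3.12 1.633
endloop
endfacet
facet normal -0.348 0.462 -0.816
outer loop
vertex -2.086 -2.955 0.549
vertex -2.973 -3.333 0.713
vertex -2.731 -2.468 1.1
endloop
endfacet
facet normal 0.762 0.414 -0.499
outer loop
vertex -1.453 -3.4 1.147
vertex -2.086 -2.955 0.549
vertex -1.792 -2.509 1.368
endloop
endfacet
facet normal -0.133 -0.288 -0.948
outer loop
vertex -0.952 3.592 -3.935
vertex -1.598 3.4 -3.786
vertex -1.372 4.014 -4.004
endloop
endfacet
facet normal 0.691 0.710 0.137
outer loop
vertex -0.952 3.592 -3.935
vertex -1.372 4.014 -4.004
vertex -1.422 3.78 -2.534
endloop
endfacet
facet normal -0.133 -0.288 -0.948
outer loop
vertex -1.372 4.014 -4.004
vertex -1.598 3.4 -3.786
vertex -1.961 3.974 -3.909
endloop
endfacet
facet normal -0.042 0.987 0.156
outer loop
vertex -1.372 4.014 -4.004
vertex -1.961 3.974 -3.909
vertex -1.422 3.78 -2.534
endloop
endfacet
facet normal -0.133 -0.288 -0.948
outer loop
vertex -1.961 3.974 -3.909
vertex -1.598 3.4 -3.786
vertex -2.278 3.501 -3.721
endloop
endfacet
facet normal -0.702 0.614 0.362
outer loop
vertex -1.961 3.974 -3.909
vertex -2.278 3.501 -3.721
vertex -1.422 3.78 -2.534
endloop
endfacet
facet normal -0.133 -0.288 -0.948
outer loop
vertex -2.278 3.501 -3.721
vertex -1.598 3.4 -3.786
vertex -2.082 2.953 -3.582
endloop
endfacet
facet normal -0.789 -0.130 0.600
outer loop
vertex -2.278 3.501 -3.721
vertex -2.082 2.953 -3.582
vertex -1.422 3.78 -2.534
endloop
endfacet
facet normal -0.134 -0.287 -0.948
outer loop
vertex -2.082 2.953 -3.582
vertex -1.598 3.4 -3.786
vertex -1.523 2.741 -3.597
endloop
endfacet
facet normal -0.240 -0.683 0.690
outer loop
vertex -2.082 2.953 -3.582
vertex -1.523 2.741 -3.597
vertex -1.422 3.78 -2.534
endloop
endfacet
facet normal -0.134 -0.287 -0.948
outer loop
vertex -1.523 2.741 -3.597
vertex -1.598 3.4 -3.786
vertex -1.02 3.025 -3.754
endloop
endfacet
facet normal 0.532 -0.630 0.565
outer loop
vertex -1.523 2.741 -3.597
vertex -1.02 3.025 -3.754
vertex -1.422 3.78 -2.534
endloop
endfacet
facet normal -0.134 -0.287 -0.949
outer loop
vertex -1.02 3.025 -3.754
vertex -1.598 3.4 -3.786
vertex -0.952 3.592 -3.935
endloop
endfacet
facet normal 0.948 -0.012 0.319
outer loop
vertex -1.02 3.025 -3.754
vertex -0.952 3.592 -3.935
vertex -1.422 3.78 -2.534
endloop
endfacet

endsolid
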